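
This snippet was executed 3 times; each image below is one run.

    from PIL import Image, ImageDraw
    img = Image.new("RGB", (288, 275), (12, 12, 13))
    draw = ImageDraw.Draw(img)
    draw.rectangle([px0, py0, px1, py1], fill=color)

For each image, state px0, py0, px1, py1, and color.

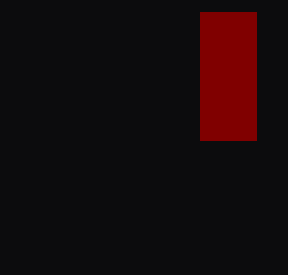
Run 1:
px0 = 200
py0 = 12
px1 = 256
py1 = 140
color = 'maroon'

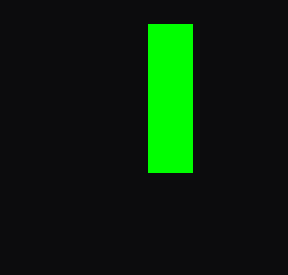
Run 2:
px0 = 148, py0 = 24, px1 = 192, py1 = 172, color = 'lime'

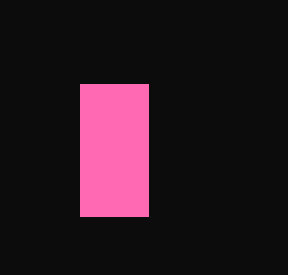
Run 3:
px0 = 80
py0 = 84
px1 = 148
py1 = 216
color = 'hotpink'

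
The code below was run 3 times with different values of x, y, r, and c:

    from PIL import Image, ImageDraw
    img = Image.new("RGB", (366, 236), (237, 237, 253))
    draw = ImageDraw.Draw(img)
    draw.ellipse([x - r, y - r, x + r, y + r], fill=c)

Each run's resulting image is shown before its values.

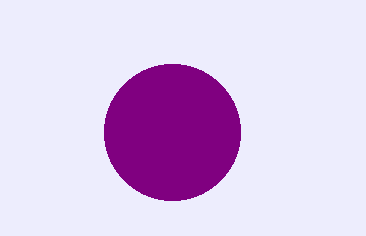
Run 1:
x = 172
y = 132
r = 68
c = 'purple'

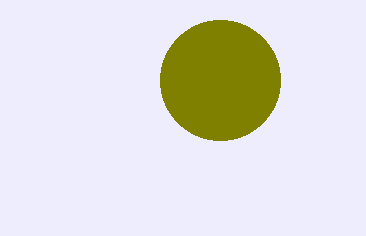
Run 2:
x = 220; y = 80; r = 60; c = 'olive'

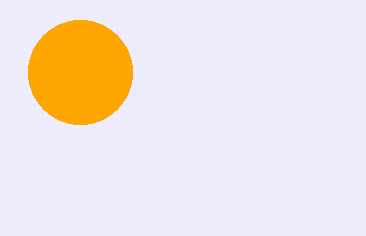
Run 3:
x = 80, y = 72, r = 52, c = 'orange'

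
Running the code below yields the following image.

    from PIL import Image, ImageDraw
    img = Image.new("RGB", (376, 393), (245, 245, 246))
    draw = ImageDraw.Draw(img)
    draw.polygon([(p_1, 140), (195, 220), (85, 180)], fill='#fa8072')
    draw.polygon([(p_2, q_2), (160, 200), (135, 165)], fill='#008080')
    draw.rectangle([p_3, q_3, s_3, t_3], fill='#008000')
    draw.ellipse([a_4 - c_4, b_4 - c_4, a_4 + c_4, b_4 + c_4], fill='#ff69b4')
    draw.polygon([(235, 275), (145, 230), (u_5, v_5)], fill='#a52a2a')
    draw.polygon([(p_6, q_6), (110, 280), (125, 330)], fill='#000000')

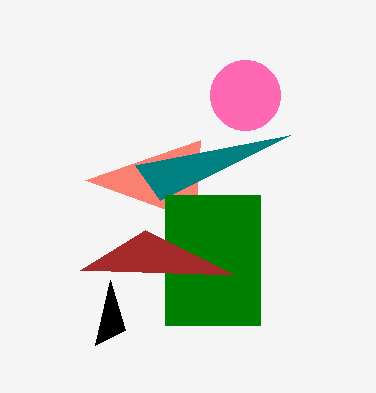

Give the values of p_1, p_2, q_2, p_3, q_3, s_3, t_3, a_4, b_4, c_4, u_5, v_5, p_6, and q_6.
p_1 = 200, p_2 = 290, q_2 = 135, p_3 = 165, q_3 = 195, s_3 = 260, t_3 = 325, a_4 = 245, b_4 = 95, c_4 = 35, u_5 = 80, v_5 = 270, p_6 = 95, q_6 = 345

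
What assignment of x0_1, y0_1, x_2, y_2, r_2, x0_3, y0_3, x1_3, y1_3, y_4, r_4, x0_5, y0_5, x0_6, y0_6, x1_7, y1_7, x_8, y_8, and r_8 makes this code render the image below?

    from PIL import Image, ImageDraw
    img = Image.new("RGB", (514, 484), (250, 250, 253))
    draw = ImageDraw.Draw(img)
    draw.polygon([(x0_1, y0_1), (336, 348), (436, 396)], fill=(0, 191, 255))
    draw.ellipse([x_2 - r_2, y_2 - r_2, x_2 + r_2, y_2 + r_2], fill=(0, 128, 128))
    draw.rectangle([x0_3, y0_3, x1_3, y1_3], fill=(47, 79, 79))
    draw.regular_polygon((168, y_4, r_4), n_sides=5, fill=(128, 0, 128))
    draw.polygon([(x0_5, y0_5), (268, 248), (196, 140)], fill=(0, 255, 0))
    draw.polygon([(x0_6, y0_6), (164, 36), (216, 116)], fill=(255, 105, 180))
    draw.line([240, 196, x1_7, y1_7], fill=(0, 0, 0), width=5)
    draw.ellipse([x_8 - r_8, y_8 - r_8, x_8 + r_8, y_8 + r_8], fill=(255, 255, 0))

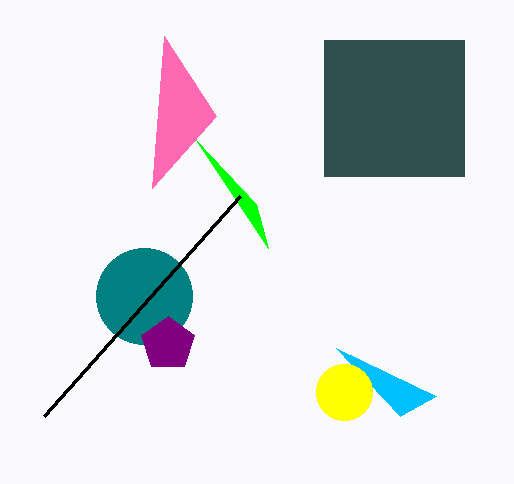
x0_1 = 400, y0_1 = 416, x_2 = 144, y_2 = 296, r_2 = 48, x0_3 = 324, y0_3 = 40, x1_3 = 464, y1_3 = 176, y_4 = 344, r_4 = 28, x0_5 = 256, y0_5 = 204, x0_6 = 152, y0_6 = 188, x1_7 = 44, y1_7 = 416, x_8 = 344, y_8 = 392, r_8 = 28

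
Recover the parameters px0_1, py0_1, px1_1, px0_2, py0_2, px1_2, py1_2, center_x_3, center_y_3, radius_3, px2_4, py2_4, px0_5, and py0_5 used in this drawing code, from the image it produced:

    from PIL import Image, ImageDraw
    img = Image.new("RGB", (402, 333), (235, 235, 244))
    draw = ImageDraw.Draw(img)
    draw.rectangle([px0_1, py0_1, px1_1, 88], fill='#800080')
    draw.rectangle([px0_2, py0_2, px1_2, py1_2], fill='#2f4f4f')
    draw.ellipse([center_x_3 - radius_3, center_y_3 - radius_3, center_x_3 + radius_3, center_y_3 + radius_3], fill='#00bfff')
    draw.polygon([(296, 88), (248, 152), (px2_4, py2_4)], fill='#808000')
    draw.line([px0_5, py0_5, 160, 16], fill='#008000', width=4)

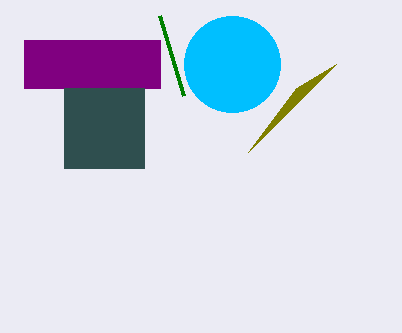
px0_1 = 24
py0_1 = 40
px1_1 = 160
px0_2 = 64
py0_2 = 88
px1_2 = 144
py1_2 = 168
center_x_3 = 232
center_y_3 = 64
radius_3 = 48
px2_4 = 336
py2_4 = 64
px0_5 = 184
py0_5 = 96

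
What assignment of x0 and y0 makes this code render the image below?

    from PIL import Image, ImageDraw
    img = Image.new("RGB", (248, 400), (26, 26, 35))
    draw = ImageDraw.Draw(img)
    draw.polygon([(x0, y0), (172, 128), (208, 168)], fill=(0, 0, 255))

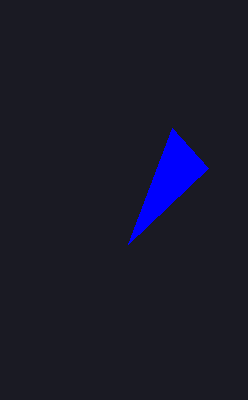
x0 = 128
y0 = 244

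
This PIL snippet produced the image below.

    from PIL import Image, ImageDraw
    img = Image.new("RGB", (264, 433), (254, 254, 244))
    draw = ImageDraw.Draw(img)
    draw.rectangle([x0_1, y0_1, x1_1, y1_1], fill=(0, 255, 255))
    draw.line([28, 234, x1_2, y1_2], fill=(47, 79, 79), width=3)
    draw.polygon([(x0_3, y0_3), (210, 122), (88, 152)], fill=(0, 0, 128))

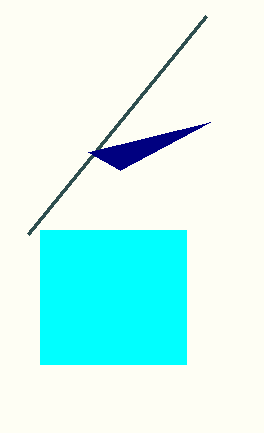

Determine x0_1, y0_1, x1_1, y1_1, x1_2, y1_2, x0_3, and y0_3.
x0_1 = 40, y0_1 = 230, x1_1 = 186, y1_1 = 364, x1_2 = 206, y1_2 = 16, x0_3 = 120, y0_3 = 170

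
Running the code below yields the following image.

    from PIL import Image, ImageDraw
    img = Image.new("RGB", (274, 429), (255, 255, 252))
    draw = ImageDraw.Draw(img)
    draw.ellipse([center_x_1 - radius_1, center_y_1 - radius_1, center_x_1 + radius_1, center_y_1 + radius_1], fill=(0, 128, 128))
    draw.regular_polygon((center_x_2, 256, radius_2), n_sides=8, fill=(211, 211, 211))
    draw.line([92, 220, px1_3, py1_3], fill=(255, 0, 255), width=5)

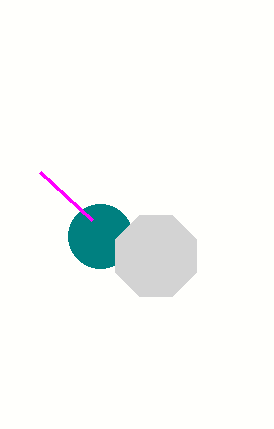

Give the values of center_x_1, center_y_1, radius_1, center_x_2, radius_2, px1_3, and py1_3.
center_x_1 = 100
center_y_1 = 236
radius_1 = 32
center_x_2 = 156
radius_2 = 44
px1_3 = 40
py1_3 = 172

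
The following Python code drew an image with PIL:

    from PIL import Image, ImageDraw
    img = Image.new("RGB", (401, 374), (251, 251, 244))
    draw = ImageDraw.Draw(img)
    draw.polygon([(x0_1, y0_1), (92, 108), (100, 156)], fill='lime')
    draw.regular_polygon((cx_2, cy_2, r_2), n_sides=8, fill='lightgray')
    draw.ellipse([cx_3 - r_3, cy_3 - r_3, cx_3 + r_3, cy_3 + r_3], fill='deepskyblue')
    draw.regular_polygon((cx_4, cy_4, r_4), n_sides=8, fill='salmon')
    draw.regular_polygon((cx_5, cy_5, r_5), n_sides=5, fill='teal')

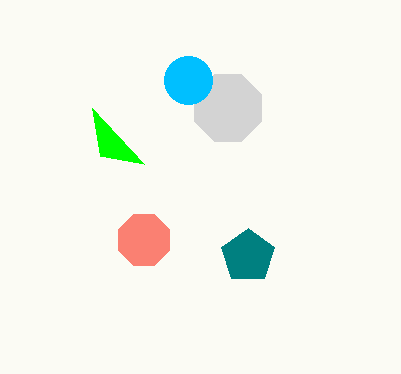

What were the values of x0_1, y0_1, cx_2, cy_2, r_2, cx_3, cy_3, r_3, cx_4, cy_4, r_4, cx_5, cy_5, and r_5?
x0_1 = 144
y0_1 = 164
cx_2 = 228
cy_2 = 108
r_2 = 36
cx_3 = 188
cy_3 = 80
r_3 = 24
cx_4 = 144
cy_4 = 240
r_4 = 28
cx_5 = 248
cy_5 = 256
r_5 = 28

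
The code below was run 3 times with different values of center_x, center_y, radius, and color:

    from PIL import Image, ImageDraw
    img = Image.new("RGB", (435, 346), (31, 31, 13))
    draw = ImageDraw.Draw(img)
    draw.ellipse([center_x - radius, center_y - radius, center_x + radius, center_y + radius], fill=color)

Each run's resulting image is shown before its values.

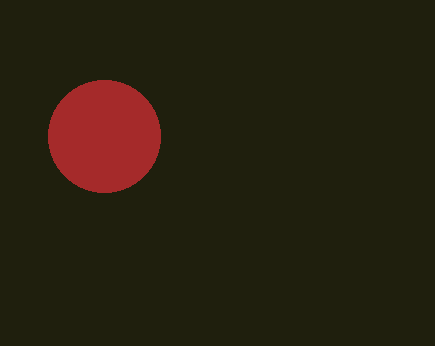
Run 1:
center_x = 104, center_y = 136, radius = 56, color = 'brown'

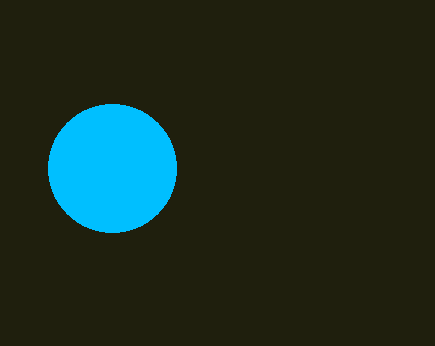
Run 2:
center_x = 112, center_y = 168, radius = 64, color = 'deepskyblue'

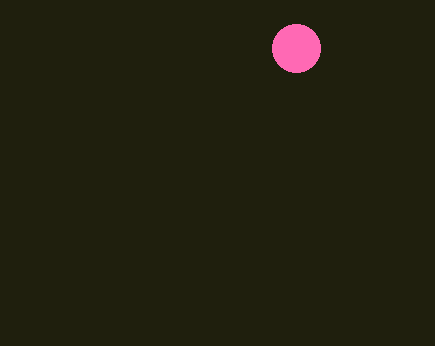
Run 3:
center_x = 296, center_y = 48, radius = 24, color = 'hotpink'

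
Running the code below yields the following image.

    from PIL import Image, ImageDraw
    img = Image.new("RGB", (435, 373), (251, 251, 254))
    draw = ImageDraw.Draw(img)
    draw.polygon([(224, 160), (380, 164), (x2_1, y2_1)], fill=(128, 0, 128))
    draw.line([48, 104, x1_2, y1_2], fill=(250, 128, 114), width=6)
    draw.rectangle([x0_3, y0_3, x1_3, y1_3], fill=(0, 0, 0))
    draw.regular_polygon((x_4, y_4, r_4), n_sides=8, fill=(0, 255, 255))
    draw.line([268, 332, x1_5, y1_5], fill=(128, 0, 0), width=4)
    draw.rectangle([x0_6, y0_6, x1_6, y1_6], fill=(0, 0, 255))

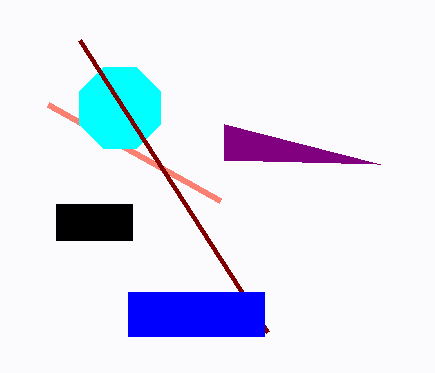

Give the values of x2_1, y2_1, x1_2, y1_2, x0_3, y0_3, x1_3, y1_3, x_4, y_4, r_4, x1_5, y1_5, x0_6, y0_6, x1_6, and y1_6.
x2_1 = 224; y2_1 = 124; x1_2 = 220; y1_2 = 200; x0_3 = 56; y0_3 = 204; x1_3 = 132; y1_3 = 240; x_4 = 120; y_4 = 108; r_4 = 44; x1_5 = 80; y1_5 = 40; x0_6 = 128; y0_6 = 292; x1_6 = 264; y1_6 = 336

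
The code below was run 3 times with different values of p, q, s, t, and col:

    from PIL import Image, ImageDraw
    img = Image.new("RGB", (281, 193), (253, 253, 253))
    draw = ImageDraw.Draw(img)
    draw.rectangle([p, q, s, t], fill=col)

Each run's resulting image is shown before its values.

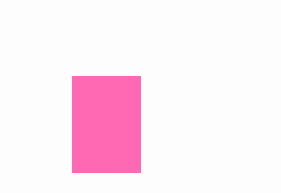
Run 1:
p = 72
q = 76
s = 140
t = 172
col = 'hotpink'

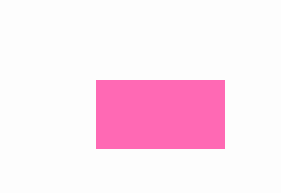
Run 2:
p = 96
q = 80
s = 224
t = 148
col = 'hotpink'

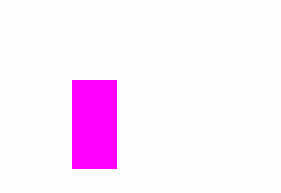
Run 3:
p = 72
q = 80
s = 116
t = 168
col = 'magenta'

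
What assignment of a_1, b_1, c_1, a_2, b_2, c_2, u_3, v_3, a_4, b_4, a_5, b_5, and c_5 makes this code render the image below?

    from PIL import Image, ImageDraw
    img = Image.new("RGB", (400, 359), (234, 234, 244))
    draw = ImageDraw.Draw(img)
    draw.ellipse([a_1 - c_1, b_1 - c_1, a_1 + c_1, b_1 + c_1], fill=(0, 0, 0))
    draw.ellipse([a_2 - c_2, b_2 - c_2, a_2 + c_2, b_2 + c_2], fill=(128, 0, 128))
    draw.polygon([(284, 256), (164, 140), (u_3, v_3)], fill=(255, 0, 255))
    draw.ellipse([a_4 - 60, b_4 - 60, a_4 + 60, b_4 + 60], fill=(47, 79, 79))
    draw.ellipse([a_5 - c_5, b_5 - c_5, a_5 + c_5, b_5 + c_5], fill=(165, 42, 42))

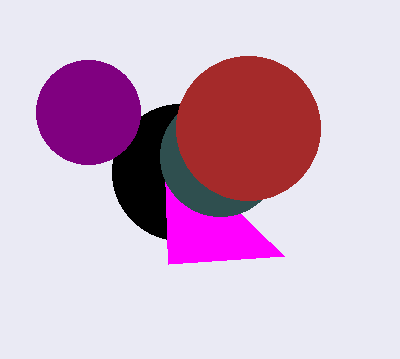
a_1 = 180
b_1 = 172
c_1 = 68
a_2 = 88
b_2 = 112
c_2 = 52
u_3 = 168
v_3 = 264
a_4 = 220
b_4 = 156
a_5 = 248
b_5 = 128
c_5 = 72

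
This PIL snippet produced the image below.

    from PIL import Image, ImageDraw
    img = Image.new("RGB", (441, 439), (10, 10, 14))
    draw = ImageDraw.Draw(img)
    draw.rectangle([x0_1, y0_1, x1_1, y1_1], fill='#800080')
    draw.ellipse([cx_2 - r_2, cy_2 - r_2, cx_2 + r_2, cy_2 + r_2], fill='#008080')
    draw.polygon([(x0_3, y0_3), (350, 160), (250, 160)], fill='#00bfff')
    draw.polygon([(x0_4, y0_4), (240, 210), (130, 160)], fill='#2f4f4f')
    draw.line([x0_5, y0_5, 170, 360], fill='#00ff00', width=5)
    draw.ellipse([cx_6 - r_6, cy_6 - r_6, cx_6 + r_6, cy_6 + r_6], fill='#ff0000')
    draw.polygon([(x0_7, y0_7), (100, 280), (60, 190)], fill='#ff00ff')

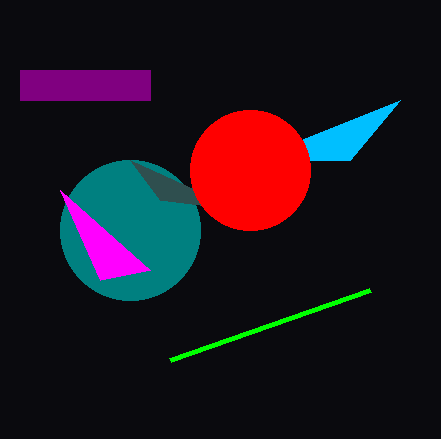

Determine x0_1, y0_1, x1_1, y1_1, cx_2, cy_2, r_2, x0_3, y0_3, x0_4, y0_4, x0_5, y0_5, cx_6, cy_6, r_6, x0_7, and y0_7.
x0_1 = 20; y0_1 = 70; x1_1 = 150; y1_1 = 100; cx_2 = 130; cy_2 = 230; r_2 = 70; x0_3 = 400; y0_3 = 100; x0_4 = 160; y0_4 = 200; x0_5 = 370; y0_5 = 290; cx_6 = 250; cy_6 = 170; r_6 = 60; x0_7 = 150; y0_7 = 270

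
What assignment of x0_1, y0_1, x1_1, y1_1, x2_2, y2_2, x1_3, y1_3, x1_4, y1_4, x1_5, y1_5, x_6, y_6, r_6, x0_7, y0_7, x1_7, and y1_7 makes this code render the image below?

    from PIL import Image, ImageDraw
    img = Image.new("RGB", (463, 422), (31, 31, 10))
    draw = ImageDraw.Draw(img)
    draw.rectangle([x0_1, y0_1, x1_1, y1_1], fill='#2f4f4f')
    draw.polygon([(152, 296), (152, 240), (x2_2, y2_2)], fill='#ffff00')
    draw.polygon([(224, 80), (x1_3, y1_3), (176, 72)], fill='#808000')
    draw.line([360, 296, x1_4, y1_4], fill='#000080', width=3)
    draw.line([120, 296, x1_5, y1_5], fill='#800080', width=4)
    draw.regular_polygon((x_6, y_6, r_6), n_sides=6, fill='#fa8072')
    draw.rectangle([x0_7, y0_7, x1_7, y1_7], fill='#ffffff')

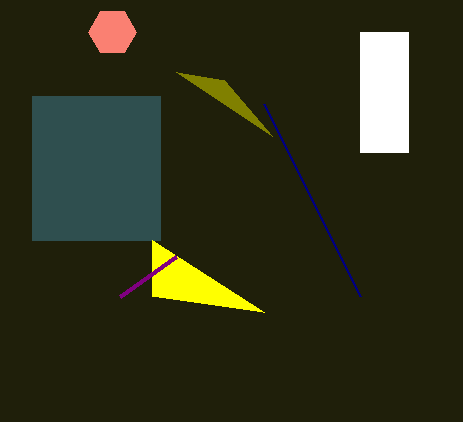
x0_1 = 32, y0_1 = 96, x1_1 = 160, y1_1 = 240, x2_2 = 264, y2_2 = 312, x1_3 = 272, y1_3 = 136, x1_4 = 264, y1_4 = 104, x1_5 = 176, y1_5 = 256, x_6 = 112, y_6 = 32, r_6 = 24, x0_7 = 360, y0_7 = 32, x1_7 = 408, y1_7 = 152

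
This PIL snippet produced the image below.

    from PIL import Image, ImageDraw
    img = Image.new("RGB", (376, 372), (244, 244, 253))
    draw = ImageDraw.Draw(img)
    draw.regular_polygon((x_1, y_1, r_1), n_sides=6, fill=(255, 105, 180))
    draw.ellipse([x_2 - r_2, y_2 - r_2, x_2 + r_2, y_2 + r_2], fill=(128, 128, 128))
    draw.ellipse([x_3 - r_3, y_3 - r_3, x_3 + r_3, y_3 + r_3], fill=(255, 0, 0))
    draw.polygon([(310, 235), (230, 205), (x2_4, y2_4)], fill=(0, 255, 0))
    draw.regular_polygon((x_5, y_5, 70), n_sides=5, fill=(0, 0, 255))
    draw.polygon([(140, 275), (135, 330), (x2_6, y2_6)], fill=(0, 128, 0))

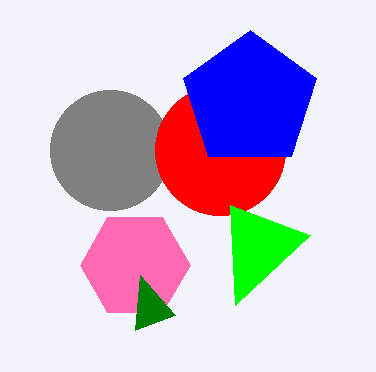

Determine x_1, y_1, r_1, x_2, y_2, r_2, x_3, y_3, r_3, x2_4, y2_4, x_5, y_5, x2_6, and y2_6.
x_1 = 135, y_1 = 265, r_1 = 55, x_2 = 110, y_2 = 150, r_2 = 60, x_3 = 220, y_3 = 150, r_3 = 65, x2_4 = 235, y2_4 = 305, x_5 = 250, y_5 = 100, x2_6 = 175, y2_6 = 315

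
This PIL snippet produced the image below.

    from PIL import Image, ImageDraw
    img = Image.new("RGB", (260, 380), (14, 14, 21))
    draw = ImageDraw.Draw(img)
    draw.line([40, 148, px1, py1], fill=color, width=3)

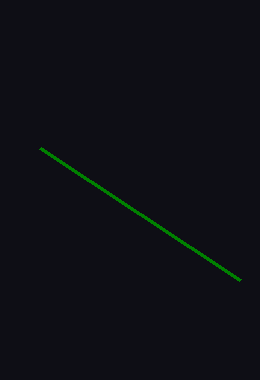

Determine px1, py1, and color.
px1 = 240
py1 = 280
color = 'green'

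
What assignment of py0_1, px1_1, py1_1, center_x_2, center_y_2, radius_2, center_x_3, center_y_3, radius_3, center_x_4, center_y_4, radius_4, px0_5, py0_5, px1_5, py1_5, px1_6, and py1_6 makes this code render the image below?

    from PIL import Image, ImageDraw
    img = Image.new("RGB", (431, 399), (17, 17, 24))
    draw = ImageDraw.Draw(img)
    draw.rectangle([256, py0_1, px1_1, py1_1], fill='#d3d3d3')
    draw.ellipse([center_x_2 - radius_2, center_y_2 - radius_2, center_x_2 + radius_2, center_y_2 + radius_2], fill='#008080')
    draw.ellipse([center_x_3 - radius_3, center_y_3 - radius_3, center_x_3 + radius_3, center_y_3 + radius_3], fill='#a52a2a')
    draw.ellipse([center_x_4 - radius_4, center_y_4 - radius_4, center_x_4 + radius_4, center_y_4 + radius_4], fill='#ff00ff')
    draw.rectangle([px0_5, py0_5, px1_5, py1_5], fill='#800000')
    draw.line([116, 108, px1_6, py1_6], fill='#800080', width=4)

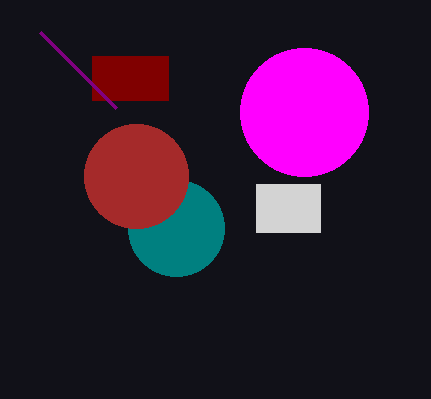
py0_1 = 184; px1_1 = 320; py1_1 = 232; center_x_2 = 176; center_y_2 = 228; radius_2 = 48; center_x_3 = 136; center_y_3 = 176; radius_3 = 52; center_x_4 = 304; center_y_4 = 112; radius_4 = 64; px0_5 = 92; py0_5 = 56; px1_5 = 168; py1_5 = 100; px1_6 = 40; py1_6 = 32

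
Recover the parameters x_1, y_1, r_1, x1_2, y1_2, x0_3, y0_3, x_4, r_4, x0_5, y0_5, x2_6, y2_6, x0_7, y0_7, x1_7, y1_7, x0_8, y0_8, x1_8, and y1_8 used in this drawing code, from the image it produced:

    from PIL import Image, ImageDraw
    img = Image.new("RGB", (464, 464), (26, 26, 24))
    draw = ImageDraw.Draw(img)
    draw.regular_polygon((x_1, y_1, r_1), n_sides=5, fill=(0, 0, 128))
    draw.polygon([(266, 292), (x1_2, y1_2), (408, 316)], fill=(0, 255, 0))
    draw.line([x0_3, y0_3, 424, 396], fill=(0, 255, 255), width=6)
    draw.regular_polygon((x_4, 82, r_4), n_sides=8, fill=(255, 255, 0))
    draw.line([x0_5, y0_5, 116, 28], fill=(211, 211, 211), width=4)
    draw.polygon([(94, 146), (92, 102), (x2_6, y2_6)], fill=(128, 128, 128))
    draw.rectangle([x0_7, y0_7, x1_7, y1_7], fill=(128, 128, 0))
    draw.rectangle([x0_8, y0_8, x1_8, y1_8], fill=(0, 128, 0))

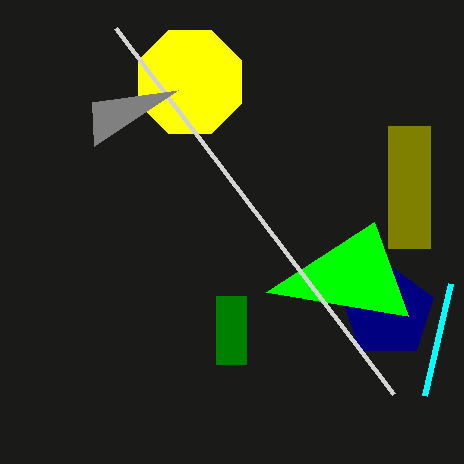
x_1 = 388
y_1 = 312
r_1 = 48
x1_2 = 374
y1_2 = 222
x0_3 = 450
y0_3 = 284
x_4 = 190
r_4 = 56
x0_5 = 394
y0_5 = 394
x2_6 = 178
y2_6 = 90
x0_7 = 388
y0_7 = 126
x1_7 = 430
y1_7 = 248
x0_8 = 216
y0_8 = 296
x1_8 = 246
y1_8 = 364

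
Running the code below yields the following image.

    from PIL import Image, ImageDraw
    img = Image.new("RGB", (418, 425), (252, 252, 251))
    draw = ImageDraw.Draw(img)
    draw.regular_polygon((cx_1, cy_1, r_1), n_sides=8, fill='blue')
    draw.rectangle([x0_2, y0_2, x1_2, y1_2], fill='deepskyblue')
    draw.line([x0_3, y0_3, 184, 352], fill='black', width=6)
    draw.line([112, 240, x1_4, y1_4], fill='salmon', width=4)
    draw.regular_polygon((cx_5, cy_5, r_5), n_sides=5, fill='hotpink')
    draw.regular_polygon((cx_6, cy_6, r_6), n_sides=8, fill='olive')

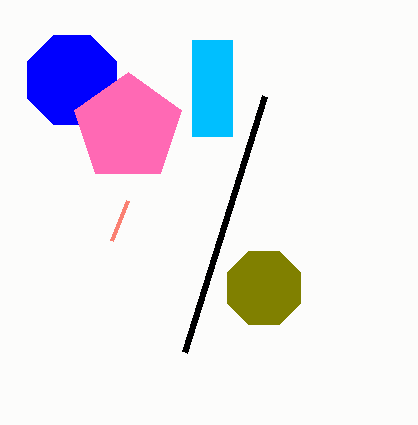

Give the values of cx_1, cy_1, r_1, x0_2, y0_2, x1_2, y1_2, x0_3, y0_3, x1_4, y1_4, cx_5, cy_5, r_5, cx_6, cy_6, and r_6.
cx_1 = 72
cy_1 = 80
r_1 = 48
x0_2 = 192
y0_2 = 40
x1_2 = 232
y1_2 = 136
x0_3 = 264
y0_3 = 96
x1_4 = 128
y1_4 = 200
cx_5 = 128
cy_5 = 128
r_5 = 56
cx_6 = 264
cy_6 = 288
r_6 = 40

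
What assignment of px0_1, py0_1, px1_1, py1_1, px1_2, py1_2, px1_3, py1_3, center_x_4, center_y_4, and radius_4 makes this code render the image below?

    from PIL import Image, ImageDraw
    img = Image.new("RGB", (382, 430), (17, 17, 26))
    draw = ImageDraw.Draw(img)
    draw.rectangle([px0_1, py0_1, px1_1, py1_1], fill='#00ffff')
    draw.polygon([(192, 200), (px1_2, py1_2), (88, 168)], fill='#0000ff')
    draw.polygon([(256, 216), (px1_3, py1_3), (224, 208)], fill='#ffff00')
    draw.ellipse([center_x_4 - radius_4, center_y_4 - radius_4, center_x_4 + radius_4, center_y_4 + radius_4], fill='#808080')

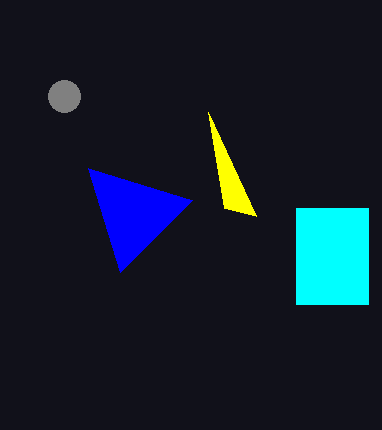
px0_1 = 296; py0_1 = 208; px1_1 = 368; py1_1 = 304; px1_2 = 120; py1_2 = 272; px1_3 = 208; py1_3 = 112; center_x_4 = 64; center_y_4 = 96; radius_4 = 16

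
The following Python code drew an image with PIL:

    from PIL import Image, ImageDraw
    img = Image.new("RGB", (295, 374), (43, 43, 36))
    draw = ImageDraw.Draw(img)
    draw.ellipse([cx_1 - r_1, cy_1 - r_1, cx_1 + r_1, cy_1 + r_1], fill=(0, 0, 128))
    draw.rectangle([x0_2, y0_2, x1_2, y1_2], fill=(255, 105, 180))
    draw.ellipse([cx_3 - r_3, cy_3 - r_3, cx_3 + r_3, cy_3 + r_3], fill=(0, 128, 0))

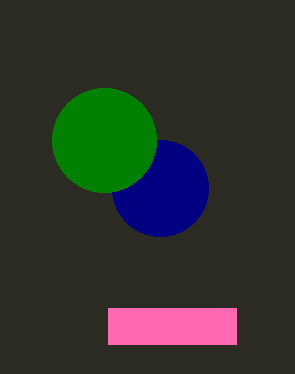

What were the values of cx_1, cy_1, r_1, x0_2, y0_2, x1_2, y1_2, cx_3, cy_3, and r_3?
cx_1 = 160, cy_1 = 188, r_1 = 48, x0_2 = 108, y0_2 = 308, x1_2 = 236, y1_2 = 344, cx_3 = 104, cy_3 = 140, r_3 = 52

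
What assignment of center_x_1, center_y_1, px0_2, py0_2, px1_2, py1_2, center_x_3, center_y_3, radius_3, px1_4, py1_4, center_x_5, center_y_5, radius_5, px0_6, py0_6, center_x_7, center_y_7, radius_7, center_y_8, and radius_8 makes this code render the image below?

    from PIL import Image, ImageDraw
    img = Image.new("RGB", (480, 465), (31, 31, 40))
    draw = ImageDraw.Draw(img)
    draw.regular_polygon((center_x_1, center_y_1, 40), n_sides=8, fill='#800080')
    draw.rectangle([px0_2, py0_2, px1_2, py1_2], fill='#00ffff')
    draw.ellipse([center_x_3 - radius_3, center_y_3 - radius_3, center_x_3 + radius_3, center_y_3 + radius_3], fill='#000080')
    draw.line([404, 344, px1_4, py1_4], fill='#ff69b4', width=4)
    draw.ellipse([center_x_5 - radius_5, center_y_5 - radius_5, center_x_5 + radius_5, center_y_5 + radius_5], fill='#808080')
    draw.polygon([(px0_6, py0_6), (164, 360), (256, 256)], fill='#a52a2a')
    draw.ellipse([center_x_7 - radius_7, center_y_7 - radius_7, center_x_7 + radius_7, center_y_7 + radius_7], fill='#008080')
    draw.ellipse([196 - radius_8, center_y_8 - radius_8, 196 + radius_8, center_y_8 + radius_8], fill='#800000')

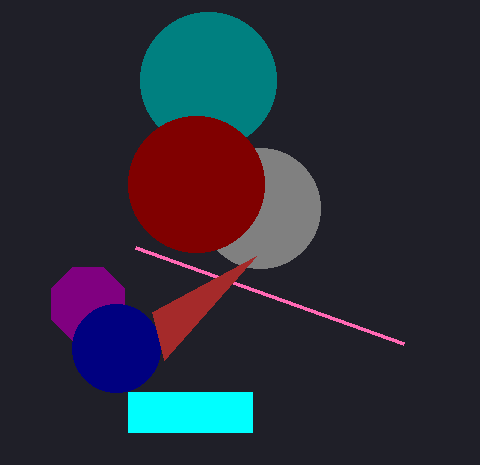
center_x_1 = 88, center_y_1 = 304, px0_2 = 128, py0_2 = 392, px1_2 = 252, py1_2 = 432, center_x_3 = 116, center_y_3 = 348, radius_3 = 44, px1_4 = 136, py1_4 = 248, center_x_5 = 260, center_y_5 = 208, radius_5 = 60, px0_6 = 152, py0_6 = 312, center_x_7 = 208, center_y_7 = 80, radius_7 = 68, center_y_8 = 184, radius_8 = 68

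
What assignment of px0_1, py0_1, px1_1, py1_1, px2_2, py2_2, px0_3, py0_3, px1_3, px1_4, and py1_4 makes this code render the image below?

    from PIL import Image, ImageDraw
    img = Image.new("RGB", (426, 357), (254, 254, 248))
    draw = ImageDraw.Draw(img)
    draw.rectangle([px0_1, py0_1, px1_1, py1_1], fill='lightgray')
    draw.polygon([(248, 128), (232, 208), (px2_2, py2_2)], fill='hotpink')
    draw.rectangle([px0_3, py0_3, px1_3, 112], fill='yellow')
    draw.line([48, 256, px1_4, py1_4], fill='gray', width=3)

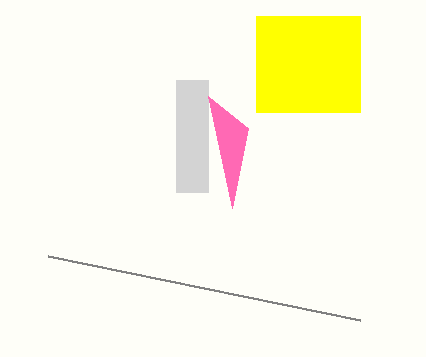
px0_1 = 176, py0_1 = 80, px1_1 = 208, py1_1 = 192, px2_2 = 208, py2_2 = 96, px0_3 = 256, py0_3 = 16, px1_3 = 360, px1_4 = 360, py1_4 = 320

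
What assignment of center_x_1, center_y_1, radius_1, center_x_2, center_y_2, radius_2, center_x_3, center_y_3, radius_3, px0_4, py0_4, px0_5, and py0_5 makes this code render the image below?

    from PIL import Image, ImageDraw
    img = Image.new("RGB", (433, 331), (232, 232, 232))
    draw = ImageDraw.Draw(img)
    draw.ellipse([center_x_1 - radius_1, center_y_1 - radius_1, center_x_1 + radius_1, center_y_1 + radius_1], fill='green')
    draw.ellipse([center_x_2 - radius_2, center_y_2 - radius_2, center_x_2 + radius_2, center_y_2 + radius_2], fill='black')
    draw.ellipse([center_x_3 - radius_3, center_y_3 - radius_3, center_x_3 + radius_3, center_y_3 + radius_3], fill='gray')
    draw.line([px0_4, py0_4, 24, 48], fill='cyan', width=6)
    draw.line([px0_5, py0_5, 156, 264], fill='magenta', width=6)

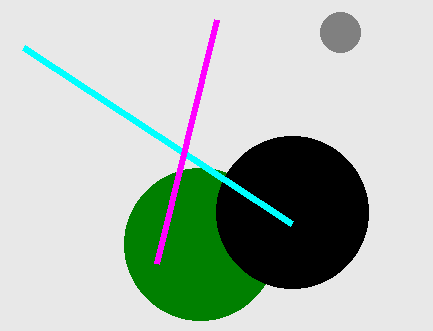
center_x_1 = 200
center_y_1 = 244
radius_1 = 76
center_x_2 = 292
center_y_2 = 212
radius_2 = 76
center_x_3 = 340
center_y_3 = 32
radius_3 = 20
px0_4 = 292
py0_4 = 224
px0_5 = 216
py0_5 = 20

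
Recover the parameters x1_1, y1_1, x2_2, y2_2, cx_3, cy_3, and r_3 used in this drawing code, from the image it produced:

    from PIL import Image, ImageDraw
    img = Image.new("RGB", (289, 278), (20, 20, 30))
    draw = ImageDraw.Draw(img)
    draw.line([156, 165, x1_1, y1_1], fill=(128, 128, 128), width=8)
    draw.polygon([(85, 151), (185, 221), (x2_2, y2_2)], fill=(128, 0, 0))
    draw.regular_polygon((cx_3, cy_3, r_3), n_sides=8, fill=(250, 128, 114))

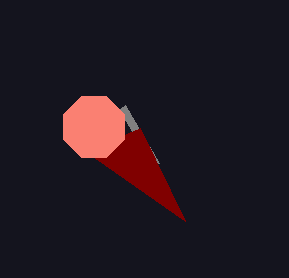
x1_1 = 122; y1_1 = 107; x2_2 = 140; y2_2 = 128; cx_3 = 94; cy_3 = 127; r_3 = 33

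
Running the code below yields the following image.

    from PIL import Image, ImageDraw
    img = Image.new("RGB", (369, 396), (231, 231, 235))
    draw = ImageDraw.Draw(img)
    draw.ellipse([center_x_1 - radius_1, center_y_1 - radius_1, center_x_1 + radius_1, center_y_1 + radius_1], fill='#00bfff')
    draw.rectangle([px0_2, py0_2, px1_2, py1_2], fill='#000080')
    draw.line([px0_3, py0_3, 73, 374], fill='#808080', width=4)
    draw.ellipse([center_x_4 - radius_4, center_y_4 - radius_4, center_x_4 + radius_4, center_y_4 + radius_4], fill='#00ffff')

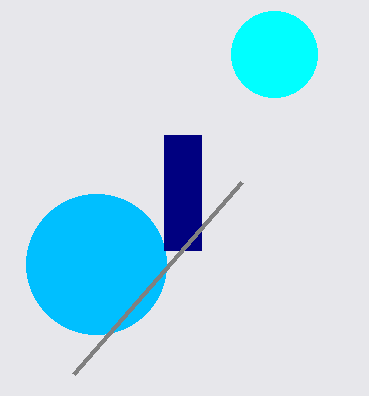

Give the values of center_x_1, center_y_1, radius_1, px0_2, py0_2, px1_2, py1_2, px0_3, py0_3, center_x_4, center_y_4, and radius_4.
center_x_1 = 96
center_y_1 = 264
radius_1 = 70
px0_2 = 164
py0_2 = 135
px1_2 = 201
py1_2 = 250
px0_3 = 241
py0_3 = 182
center_x_4 = 274
center_y_4 = 54
radius_4 = 43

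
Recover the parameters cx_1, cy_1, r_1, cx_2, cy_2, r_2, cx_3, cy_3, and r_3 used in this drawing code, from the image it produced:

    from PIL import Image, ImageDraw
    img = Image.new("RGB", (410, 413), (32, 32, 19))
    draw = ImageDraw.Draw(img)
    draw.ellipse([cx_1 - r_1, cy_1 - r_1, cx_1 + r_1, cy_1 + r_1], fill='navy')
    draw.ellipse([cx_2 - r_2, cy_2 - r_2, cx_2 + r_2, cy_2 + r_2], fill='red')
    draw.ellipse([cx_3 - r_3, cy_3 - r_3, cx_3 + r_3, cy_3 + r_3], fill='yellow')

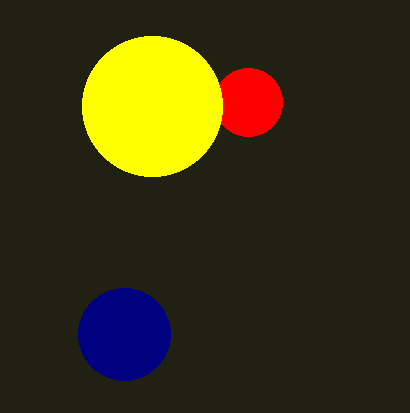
cx_1 = 124; cy_1 = 334; r_1 = 46; cx_2 = 248; cy_2 = 102; r_2 = 34; cx_3 = 152; cy_3 = 106; r_3 = 70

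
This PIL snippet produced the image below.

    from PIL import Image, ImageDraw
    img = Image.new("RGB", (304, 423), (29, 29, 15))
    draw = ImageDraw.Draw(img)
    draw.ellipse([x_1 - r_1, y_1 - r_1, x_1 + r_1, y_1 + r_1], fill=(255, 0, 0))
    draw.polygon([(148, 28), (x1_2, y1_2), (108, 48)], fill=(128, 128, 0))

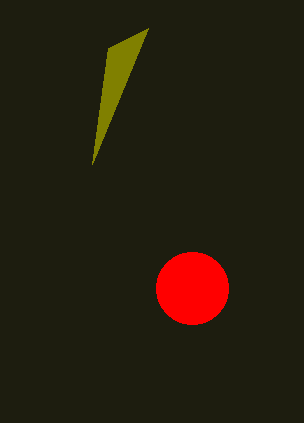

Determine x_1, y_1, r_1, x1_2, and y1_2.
x_1 = 192, y_1 = 288, r_1 = 36, x1_2 = 92, y1_2 = 164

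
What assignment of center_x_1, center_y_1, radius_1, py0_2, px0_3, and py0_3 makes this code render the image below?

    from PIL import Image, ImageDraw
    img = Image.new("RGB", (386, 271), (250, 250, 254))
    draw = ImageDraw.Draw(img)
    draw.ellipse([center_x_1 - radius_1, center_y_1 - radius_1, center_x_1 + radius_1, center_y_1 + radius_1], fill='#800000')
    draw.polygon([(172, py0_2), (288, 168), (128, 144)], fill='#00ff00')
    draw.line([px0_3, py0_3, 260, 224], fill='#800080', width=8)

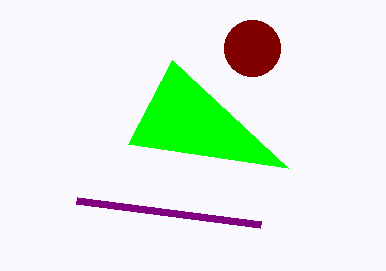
center_x_1 = 252, center_y_1 = 48, radius_1 = 28, py0_2 = 60, px0_3 = 76, py0_3 = 200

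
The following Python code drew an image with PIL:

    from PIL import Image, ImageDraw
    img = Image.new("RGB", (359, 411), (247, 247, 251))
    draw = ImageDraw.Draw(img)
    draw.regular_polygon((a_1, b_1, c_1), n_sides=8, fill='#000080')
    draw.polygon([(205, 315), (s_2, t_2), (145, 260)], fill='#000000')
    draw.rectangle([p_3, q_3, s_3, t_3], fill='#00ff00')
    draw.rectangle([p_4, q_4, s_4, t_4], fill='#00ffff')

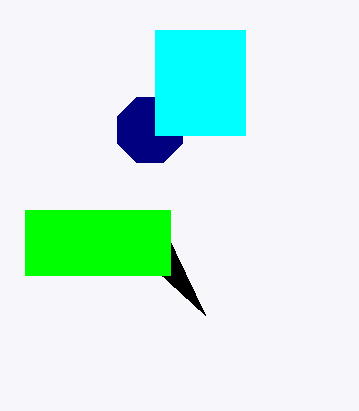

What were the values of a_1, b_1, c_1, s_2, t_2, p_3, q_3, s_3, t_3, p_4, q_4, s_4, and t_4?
a_1 = 150
b_1 = 130
c_1 = 35
s_2 = 155
t_2 = 210
p_3 = 25
q_3 = 210
s_3 = 170
t_3 = 275
p_4 = 155
q_4 = 30
s_4 = 245
t_4 = 135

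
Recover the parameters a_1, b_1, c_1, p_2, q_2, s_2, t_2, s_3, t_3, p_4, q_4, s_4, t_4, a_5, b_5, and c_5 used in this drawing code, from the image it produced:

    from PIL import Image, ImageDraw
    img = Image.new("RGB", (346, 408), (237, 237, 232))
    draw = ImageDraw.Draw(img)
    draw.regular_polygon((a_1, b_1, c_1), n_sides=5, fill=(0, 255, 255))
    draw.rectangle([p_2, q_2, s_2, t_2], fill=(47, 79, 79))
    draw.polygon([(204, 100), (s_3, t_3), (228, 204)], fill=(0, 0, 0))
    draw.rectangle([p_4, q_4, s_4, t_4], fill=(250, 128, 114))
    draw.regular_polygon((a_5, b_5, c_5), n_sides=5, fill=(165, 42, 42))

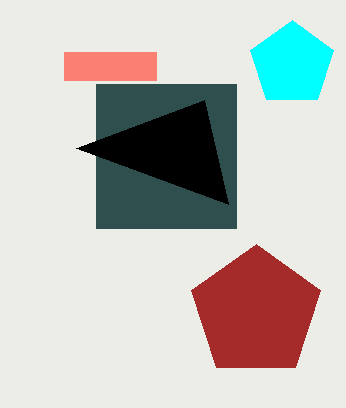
a_1 = 292
b_1 = 64
c_1 = 44
p_2 = 96
q_2 = 84
s_2 = 236
t_2 = 228
s_3 = 76
t_3 = 148
p_4 = 64
q_4 = 52
s_4 = 156
t_4 = 80
a_5 = 256
b_5 = 312
c_5 = 68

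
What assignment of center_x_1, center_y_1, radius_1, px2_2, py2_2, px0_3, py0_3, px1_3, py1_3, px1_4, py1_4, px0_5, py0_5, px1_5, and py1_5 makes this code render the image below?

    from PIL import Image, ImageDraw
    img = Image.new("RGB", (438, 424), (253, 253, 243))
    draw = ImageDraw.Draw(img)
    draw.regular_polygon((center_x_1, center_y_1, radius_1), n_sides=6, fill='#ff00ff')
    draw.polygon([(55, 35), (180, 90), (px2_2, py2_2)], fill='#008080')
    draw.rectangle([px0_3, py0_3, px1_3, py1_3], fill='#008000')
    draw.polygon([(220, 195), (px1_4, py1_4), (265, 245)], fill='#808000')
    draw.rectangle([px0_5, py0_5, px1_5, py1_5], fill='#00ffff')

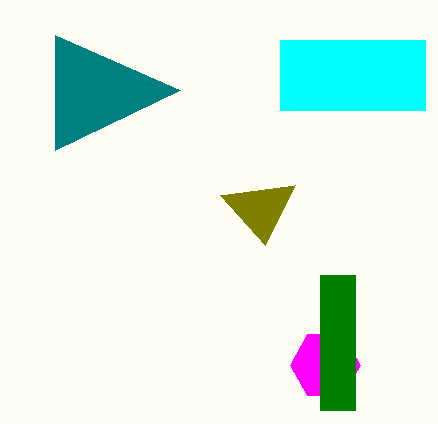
center_x_1 = 325; center_y_1 = 365; radius_1 = 35; px2_2 = 55; py2_2 = 150; px0_3 = 320; py0_3 = 275; px1_3 = 355; py1_3 = 410; px1_4 = 295; py1_4 = 185; px0_5 = 280; py0_5 = 40; px1_5 = 425; py1_5 = 110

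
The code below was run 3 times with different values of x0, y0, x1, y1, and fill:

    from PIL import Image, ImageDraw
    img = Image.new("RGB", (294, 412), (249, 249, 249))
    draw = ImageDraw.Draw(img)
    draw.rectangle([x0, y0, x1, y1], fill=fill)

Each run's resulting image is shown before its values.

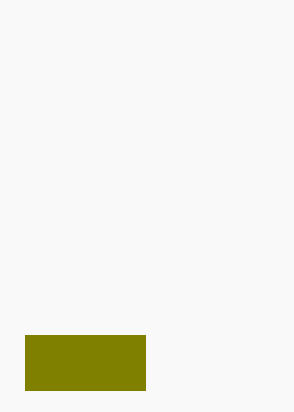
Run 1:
x0 = 25
y0 = 335
x1 = 145
y1 = 390
fill = 'olive'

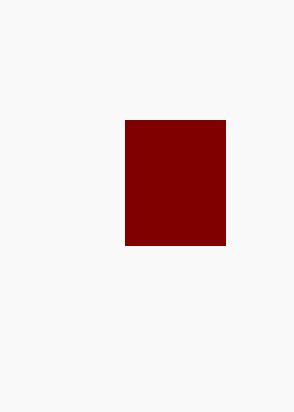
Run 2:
x0 = 125; y0 = 120; x1 = 225; y1 = 245; fill = 'maroon'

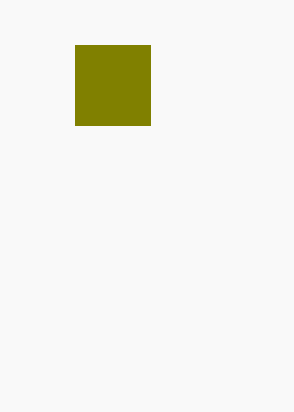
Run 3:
x0 = 75; y0 = 45; x1 = 150; y1 = 125; fill = 'olive'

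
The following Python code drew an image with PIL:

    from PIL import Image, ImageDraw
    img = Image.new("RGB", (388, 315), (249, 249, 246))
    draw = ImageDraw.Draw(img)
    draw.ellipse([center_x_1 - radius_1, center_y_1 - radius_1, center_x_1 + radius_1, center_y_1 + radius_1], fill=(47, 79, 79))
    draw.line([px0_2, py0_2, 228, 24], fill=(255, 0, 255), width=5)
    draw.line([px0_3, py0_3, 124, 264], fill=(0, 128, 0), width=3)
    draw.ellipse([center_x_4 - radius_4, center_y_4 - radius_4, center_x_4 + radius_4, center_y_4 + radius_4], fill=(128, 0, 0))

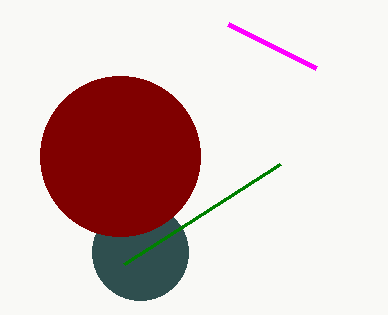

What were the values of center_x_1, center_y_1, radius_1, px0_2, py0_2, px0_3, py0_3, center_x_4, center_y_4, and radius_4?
center_x_1 = 140; center_y_1 = 252; radius_1 = 48; px0_2 = 316; py0_2 = 68; px0_3 = 280; py0_3 = 164; center_x_4 = 120; center_y_4 = 156; radius_4 = 80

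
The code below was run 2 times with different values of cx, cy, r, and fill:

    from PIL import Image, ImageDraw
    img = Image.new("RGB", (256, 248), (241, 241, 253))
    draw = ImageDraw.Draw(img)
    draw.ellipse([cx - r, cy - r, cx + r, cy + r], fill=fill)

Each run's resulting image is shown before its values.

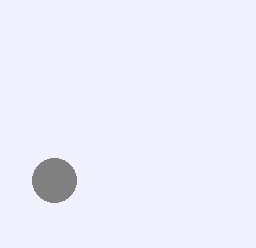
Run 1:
cx = 54
cy = 180
r = 22
fill = 'gray'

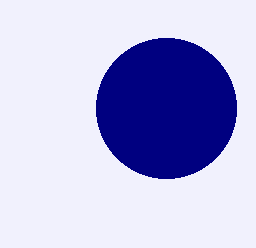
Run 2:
cx = 166; cy = 108; r = 70; fill = 'navy'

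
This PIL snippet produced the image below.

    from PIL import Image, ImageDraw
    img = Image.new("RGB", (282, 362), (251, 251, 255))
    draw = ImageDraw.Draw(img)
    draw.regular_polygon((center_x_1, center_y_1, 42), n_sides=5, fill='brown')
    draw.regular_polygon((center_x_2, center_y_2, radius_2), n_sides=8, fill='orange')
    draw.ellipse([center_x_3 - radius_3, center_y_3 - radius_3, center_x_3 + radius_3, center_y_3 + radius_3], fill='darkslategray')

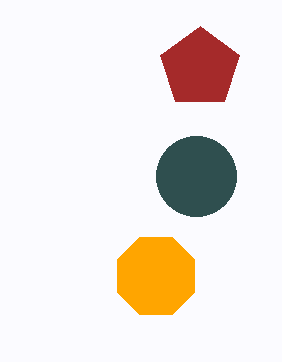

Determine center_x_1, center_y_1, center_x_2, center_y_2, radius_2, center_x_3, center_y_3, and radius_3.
center_x_1 = 200; center_y_1 = 68; center_x_2 = 156; center_y_2 = 276; radius_2 = 42; center_x_3 = 196; center_y_3 = 176; radius_3 = 40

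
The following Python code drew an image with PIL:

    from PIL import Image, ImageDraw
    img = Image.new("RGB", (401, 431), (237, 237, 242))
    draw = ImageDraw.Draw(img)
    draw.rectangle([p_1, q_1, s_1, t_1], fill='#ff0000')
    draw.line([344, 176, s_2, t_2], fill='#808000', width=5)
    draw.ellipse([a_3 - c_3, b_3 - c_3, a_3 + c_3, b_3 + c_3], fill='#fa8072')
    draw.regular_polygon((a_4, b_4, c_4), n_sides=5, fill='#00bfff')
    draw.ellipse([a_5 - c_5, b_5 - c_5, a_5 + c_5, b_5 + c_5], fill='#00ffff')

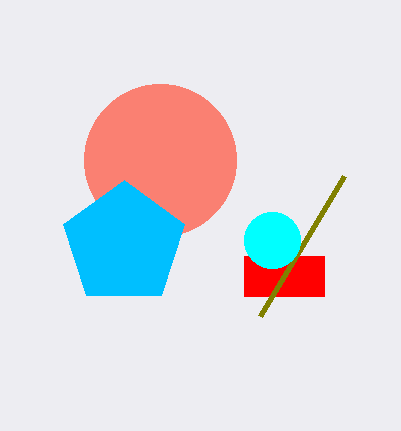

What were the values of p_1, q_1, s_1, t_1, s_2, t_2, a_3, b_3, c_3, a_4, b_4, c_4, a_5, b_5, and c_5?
p_1 = 244
q_1 = 256
s_1 = 324
t_1 = 296
s_2 = 260
t_2 = 316
a_3 = 160
b_3 = 160
c_3 = 76
a_4 = 124
b_4 = 244
c_4 = 64
a_5 = 272
b_5 = 240
c_5 = 28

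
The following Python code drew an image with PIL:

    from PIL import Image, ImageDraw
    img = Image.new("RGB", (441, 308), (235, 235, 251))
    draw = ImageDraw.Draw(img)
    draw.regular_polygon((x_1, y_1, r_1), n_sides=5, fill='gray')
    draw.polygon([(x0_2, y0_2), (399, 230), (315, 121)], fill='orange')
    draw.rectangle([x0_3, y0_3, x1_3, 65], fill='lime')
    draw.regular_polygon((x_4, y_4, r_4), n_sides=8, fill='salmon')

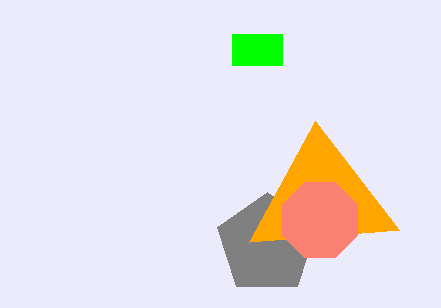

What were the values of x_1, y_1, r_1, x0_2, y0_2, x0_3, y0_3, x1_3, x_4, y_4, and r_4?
x_1 = 267, y_1 = 244, r_1 = 52, x0_2 = 249, y0_2 = 242, x0_3 = 232, y0_3 = 34, x1_3 = 282, x_4 = 320, y_4 = 220, r_4 = 41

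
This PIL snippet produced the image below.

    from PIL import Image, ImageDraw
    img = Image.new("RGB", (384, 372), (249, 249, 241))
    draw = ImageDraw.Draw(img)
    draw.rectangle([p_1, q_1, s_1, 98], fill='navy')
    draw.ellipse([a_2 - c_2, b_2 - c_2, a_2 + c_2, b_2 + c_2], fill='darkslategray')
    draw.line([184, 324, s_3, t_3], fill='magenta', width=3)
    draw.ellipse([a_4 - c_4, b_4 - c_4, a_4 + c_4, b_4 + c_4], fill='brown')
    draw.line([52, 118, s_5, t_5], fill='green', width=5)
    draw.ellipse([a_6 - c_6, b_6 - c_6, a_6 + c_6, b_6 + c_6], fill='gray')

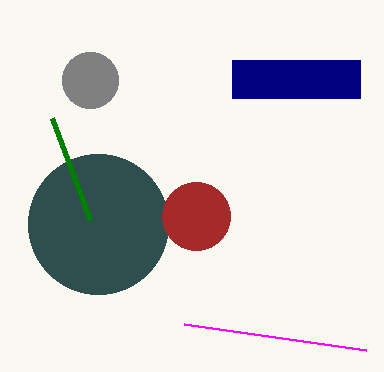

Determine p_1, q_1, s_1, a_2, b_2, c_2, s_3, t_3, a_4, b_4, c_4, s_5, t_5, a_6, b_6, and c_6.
p_1 = 232
q_1 = 60
s_1 = 360
a_2 = 98
b_2 = 224
c_2 = 70
s_3 = 366
t_3 = 350
a_4 = 196
b_4 = 216
c_4 = 34
s_5 = 90
t_5 = 220
a_6 = 90
b_6 = 80
c_6 = 28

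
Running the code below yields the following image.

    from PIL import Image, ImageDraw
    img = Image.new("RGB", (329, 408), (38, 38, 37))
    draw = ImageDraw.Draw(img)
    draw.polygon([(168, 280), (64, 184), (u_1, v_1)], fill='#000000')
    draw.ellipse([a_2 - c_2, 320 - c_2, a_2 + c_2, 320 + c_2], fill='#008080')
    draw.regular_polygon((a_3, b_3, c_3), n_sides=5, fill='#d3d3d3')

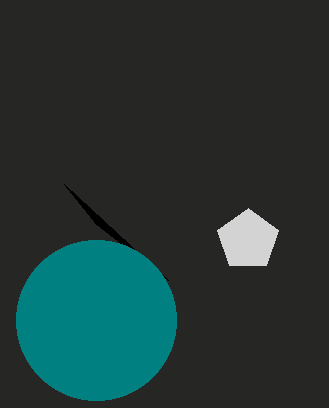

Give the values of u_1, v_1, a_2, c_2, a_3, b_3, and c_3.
u_1 = 96
v_1 = 224
a_2 = 96
c_2 = 80
a_3 = 248
b_3 = 240
c_3 = 32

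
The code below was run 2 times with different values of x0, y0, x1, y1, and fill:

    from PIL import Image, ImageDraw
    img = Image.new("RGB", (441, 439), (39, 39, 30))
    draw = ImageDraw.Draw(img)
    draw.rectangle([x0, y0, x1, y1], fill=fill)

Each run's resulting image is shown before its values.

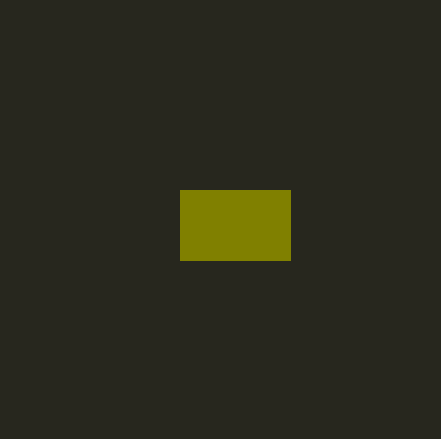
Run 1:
x0 = 180
y0 = 190
x1 = 290
y1 = 260
fill = 'olive'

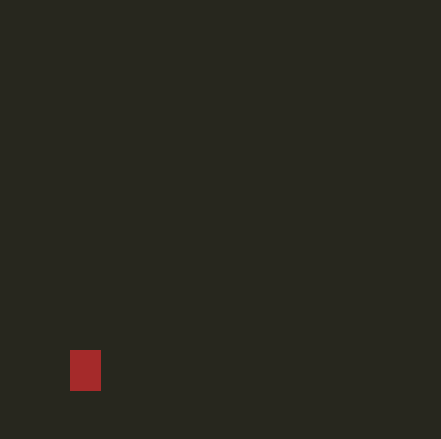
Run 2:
x0 = 70
y0 = 350
x1 = 100
y1 = 390
fill = 'brown'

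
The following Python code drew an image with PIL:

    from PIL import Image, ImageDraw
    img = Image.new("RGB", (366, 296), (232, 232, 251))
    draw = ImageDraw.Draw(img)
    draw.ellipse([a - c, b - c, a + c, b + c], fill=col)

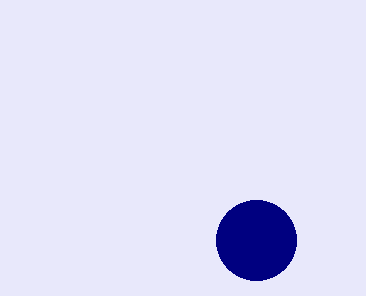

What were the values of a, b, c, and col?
a = 256; b = 240; c = 40; col = 'navy'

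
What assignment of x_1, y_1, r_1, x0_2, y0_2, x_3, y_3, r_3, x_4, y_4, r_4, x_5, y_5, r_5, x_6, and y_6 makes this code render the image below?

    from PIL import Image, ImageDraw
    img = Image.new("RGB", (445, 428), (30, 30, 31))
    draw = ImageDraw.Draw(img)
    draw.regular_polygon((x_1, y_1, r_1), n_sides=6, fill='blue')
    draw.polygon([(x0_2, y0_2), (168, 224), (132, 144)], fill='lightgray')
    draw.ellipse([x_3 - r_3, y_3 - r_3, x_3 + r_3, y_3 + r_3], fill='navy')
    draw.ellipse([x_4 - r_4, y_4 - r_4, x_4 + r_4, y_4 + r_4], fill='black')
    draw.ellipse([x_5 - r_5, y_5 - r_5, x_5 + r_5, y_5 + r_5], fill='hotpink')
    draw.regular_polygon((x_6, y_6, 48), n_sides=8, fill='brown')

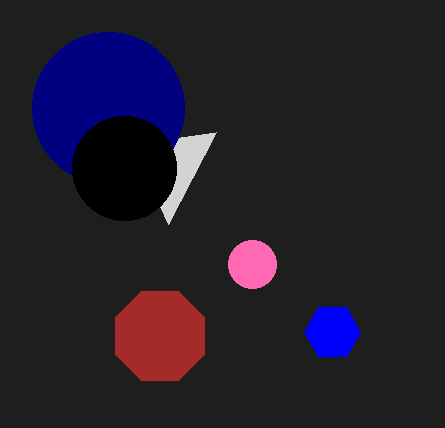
x_1 = 332; y_1 = 332; r_1 = 28; x0_2 = 216; y0_2 = 132; x_3 = 108; y_3 = 108; r_3 = 76; x_4 = 124; y_4 = 168; r_4 = 52; x_5 = 252; y_5 = 264; r_5 = 24; x_6 = 160; y_6 = 336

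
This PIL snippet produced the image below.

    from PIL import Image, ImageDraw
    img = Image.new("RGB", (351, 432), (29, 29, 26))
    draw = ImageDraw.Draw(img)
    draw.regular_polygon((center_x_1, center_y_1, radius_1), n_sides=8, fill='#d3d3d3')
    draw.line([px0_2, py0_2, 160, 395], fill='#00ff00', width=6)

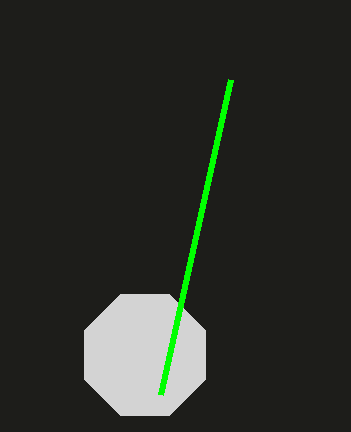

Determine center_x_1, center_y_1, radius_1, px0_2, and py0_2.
center_x_1 = 145; center_y_1 = 355; radius_1 = 65; px0_2 = 230; py0_2 = 80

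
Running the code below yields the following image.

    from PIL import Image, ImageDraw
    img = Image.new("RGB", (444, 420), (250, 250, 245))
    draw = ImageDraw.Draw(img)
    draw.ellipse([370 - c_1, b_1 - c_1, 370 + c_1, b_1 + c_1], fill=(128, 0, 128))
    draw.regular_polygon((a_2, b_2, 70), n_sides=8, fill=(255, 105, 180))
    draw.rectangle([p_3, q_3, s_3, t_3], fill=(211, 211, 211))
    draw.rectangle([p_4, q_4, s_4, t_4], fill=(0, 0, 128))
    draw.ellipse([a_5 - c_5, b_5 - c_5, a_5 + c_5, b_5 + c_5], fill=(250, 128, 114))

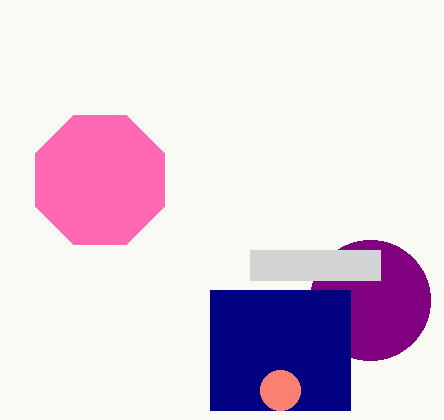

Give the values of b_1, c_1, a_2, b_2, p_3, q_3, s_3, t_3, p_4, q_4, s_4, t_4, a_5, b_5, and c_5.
b_1 = 300; c_1 = 60; a_2 = 100; b_2 = 180; p_3 = 250; q_3 = 250; s_3 = 380; t_3 = 280; p_4 = 210; q_4 = 290; s_4 = 350; t_4 = 410; a_5 = 280; b_5 = 390; c_5 = 20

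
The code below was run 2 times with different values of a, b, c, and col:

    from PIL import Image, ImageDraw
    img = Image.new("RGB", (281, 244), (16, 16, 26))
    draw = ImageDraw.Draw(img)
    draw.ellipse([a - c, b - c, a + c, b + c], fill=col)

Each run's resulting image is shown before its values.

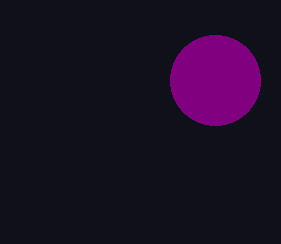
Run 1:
a = 215, b = 80, c = 45, col = 'purple'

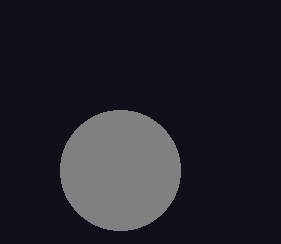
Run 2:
a = 120; b = 170; c = 60; col = 'gray'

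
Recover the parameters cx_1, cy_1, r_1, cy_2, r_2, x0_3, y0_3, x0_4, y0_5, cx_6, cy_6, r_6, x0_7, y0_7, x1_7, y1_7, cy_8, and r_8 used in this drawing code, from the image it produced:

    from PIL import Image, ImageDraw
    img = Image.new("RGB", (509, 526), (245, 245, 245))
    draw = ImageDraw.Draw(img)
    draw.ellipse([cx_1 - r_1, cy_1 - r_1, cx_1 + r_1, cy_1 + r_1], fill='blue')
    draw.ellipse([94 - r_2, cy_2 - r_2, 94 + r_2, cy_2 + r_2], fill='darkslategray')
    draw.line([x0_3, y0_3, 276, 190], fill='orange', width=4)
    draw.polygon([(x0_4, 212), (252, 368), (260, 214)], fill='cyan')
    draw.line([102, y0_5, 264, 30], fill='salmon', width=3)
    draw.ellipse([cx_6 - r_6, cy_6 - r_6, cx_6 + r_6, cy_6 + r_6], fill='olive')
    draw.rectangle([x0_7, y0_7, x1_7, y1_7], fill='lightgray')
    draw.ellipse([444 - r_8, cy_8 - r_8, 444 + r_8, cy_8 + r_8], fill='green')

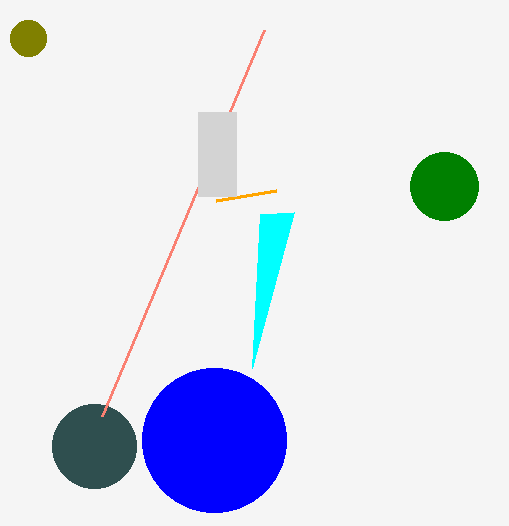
cx_1 = 214
cy_1 = 440
r_1 = 72
cy_2 = 446
r_2 = 42
x0_3 = 216
y0_3 = 200
x0_4 = 294
y0_5 = 416
cx_6 = 28
cy_6 = 38
r_6 = 18
x0_7 = 198
y0_7 = 112
x1_7 = 236
y1_7 = 196
cy_8 = 186
r_8 = 34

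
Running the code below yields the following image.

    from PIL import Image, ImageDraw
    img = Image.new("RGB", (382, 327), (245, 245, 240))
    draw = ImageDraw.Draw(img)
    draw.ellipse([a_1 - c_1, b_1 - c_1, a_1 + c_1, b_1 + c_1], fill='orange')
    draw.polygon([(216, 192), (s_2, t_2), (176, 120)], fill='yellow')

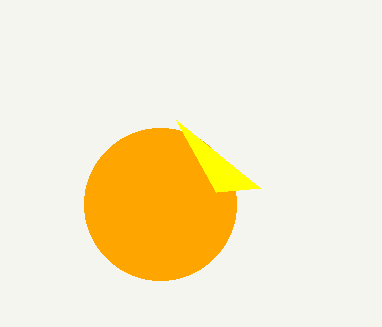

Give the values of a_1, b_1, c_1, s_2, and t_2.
a_1 = 160, b_1 = 204, c_1 = 76, s_2 = 260, t_2 = 188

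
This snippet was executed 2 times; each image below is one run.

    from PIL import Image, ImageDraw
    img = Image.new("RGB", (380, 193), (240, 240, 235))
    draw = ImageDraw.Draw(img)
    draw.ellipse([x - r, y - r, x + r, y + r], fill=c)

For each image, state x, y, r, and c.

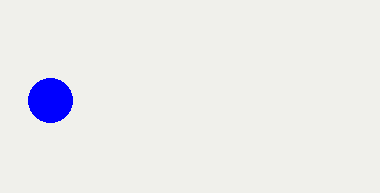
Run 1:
x = 50; y = 100; r = 22; c = 'blue'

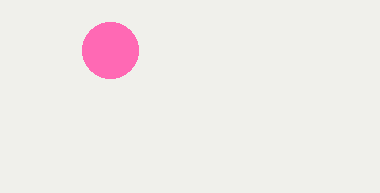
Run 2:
x = 110, y = 50, r = 28, c = 'hotpink'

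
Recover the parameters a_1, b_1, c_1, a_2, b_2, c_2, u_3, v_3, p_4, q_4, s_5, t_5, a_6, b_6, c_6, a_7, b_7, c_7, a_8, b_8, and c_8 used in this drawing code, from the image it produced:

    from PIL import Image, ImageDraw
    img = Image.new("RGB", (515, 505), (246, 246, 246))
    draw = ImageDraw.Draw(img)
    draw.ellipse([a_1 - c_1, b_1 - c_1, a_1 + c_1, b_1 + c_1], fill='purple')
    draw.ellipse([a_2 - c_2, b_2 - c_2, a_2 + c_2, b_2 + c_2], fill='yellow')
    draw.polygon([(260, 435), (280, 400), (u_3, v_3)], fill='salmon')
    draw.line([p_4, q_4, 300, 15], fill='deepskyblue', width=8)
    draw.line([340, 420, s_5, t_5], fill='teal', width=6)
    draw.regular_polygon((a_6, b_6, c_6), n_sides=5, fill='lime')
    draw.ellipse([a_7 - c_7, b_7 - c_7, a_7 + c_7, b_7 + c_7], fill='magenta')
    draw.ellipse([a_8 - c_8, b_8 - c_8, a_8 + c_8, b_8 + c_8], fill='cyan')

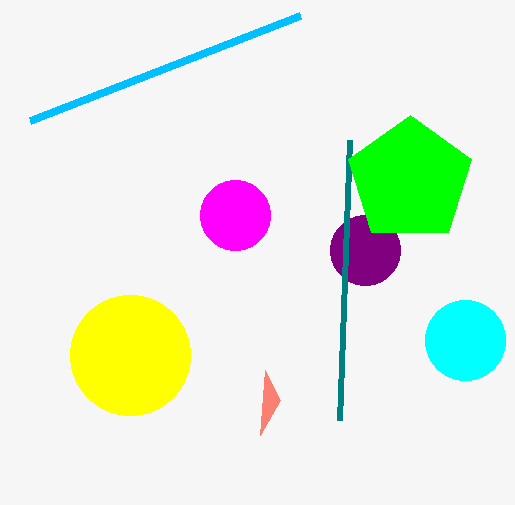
a_1 = 365, b_1 = 250, c_1 = 35, a_2 = 130, b_2 = 355, c_2 = 60, u_3 = 265, v_3 = 370, p_4 = 30, q_4 = 120, s_5 = 350, t_5 = 140, a_6 = 410, b_6 = 180, c_6 = 65, a_7 = 235, b_7 = 215, c_7 = 35, a_8 = 465, b_8 = 340, c_8 = 40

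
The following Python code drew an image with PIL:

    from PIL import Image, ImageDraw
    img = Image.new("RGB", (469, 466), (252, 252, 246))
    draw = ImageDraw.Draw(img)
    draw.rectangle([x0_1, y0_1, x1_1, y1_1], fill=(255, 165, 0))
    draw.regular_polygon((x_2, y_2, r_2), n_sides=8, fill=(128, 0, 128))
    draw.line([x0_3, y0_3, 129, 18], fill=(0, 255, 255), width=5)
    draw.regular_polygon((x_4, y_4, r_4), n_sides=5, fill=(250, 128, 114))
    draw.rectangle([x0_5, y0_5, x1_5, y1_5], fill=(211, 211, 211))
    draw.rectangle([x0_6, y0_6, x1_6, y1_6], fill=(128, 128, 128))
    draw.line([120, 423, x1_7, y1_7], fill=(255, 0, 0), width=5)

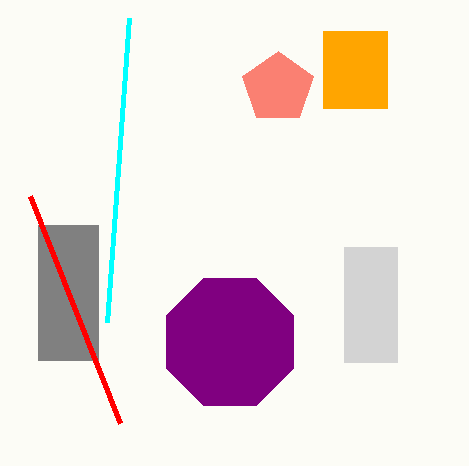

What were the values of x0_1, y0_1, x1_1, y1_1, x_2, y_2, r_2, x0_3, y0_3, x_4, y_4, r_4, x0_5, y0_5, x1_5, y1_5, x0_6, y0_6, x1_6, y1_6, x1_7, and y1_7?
x0_1 = 323, y0_1 = 31, x1_1 = 387, y1_1 = 108, x_2 = 230, y_2 = 342, r_2 = 69, x0_3 = 107, y0_3 = 322, x_4 = 278, y_4 = 88, r_4 = 37, x0_5 = 344, y0_5 = 247, x1_5 = 397, y1_5 = 362, x0_6 = 38, y0_6 = 225, x1_6 = 98, y1_6 = 360, x1_7 = 30, y1_7 = 196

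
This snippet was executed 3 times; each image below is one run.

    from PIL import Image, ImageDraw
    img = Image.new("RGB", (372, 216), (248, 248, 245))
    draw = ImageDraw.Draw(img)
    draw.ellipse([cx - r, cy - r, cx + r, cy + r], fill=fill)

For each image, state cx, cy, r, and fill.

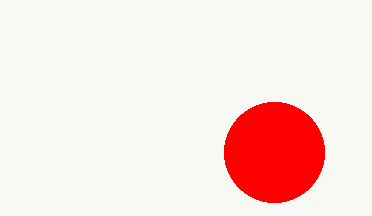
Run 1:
cx = 274, cy = 152, r = 50, fill = 'red'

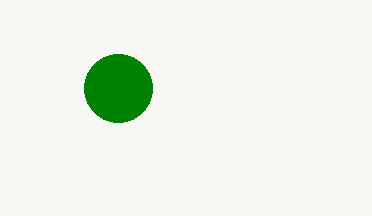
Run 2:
cx = 118
cy = 88
r = 34
fill = 'green'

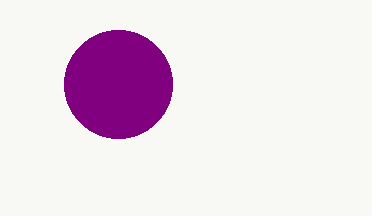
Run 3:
cx = 118, cy = 84, r = 54, fill = 'purple'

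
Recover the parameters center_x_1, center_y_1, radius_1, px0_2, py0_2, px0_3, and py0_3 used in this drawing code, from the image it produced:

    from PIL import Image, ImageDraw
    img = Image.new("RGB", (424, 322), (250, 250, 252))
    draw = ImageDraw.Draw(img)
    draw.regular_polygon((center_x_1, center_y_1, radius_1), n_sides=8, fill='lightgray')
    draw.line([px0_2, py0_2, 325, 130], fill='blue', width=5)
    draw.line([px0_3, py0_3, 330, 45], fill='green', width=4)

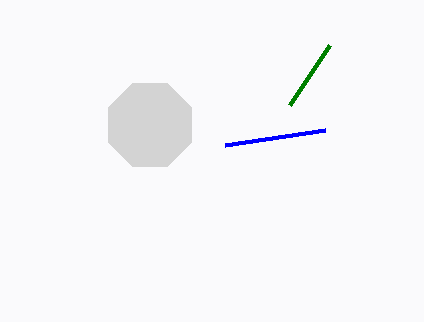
center_x_1 = 150
center_y_1 = 125
radius_1 = 45
px0_2 = 225
py0_2 = 145
px0_3 = 290
py0_3 = 105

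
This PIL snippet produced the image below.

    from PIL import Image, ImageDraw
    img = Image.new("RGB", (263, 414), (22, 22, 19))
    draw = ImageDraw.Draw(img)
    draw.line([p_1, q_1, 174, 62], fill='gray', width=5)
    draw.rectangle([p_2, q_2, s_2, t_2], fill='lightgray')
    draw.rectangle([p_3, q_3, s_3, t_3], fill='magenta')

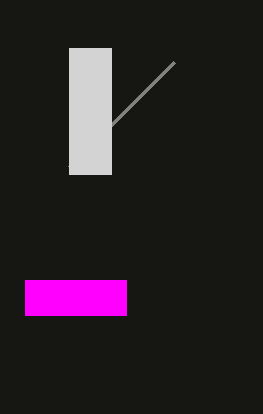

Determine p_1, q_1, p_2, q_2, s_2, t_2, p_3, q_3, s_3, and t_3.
p_1 = 69
q_1 = 167
p_2 = 69
q_2 = 48
s_2 = 111
t_2 = 174
p_3 = 25
q_3 = 280
s_3 = 126
t_3 = 315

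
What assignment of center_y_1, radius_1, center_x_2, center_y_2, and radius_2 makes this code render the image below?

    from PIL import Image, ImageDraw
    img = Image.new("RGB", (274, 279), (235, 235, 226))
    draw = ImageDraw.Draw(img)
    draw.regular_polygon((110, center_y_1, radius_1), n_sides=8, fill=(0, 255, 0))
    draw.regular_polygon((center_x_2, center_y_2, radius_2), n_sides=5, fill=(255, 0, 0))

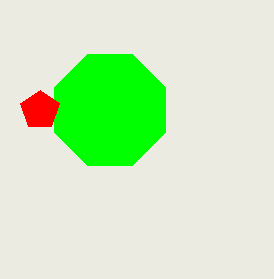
center_y_1 = 110; radius_1 = 60; center_x_2 = 40; center_y_2 = 110; radius_2 = 20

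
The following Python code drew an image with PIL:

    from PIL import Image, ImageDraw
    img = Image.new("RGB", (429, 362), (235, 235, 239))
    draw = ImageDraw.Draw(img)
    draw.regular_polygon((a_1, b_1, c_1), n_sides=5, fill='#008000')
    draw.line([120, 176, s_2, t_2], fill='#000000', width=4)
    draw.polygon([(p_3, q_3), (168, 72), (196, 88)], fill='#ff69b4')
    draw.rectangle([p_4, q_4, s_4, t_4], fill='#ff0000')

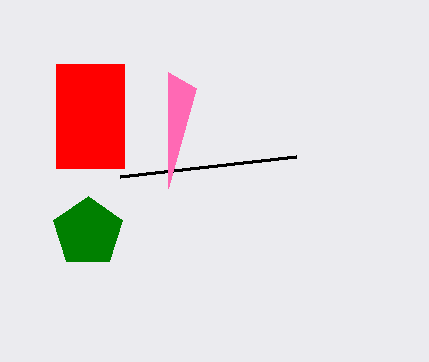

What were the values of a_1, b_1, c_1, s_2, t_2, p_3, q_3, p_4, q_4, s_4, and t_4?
a_1 = 88, b_1 = 232, c_1 = 36, s_2 = 296, t_2 = 156, p_3 = 168, q_3 = 188, p_4 = 56, q_4 = 64, s_4 = 124, t_4 = 168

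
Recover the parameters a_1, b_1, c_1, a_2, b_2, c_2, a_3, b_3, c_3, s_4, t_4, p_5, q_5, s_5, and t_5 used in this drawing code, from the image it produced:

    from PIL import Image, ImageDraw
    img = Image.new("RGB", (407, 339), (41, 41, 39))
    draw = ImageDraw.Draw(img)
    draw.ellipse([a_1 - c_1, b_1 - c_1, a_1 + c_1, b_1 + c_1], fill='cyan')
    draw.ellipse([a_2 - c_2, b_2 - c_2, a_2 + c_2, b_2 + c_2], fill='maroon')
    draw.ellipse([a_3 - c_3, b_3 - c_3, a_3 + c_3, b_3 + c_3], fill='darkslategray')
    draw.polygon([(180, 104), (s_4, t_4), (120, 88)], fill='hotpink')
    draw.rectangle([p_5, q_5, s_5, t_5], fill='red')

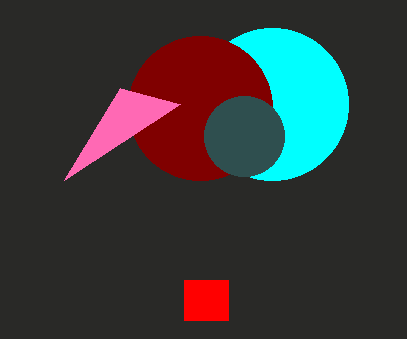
a_1 = 272; b_1 = 104; c_1 = 76; a_2 = 200; b_2 = 108; c_2 = 72; a_3 = 244; b_3 = 136; c_3 = 40; s_4 = 64; t_4 = 180; p_5 = 184; q_5 = 280; s_5 = 228; t_5 = 320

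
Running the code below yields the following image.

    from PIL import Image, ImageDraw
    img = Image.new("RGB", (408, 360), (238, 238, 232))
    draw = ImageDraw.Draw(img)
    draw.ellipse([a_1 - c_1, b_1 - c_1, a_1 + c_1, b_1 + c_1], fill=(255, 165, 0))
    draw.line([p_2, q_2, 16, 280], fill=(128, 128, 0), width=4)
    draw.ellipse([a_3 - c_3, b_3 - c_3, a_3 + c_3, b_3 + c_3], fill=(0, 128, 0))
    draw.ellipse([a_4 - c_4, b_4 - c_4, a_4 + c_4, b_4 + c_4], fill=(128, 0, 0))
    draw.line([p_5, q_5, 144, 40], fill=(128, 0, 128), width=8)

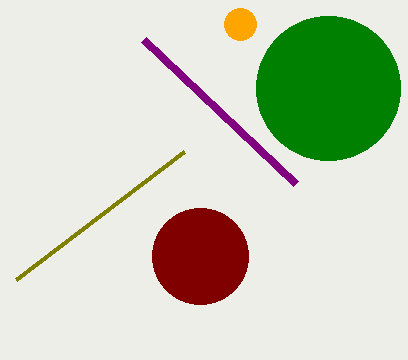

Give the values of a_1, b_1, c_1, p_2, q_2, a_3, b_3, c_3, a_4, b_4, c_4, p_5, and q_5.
a_1 = 240; b_1 = 24; c_1 = 16; p_2 = 184; q_2 = 152; a_3 = 328; b_3 = 88; c_3 = 72; a_4 = 200; b_4 = 256; c_4 = 48; p_5 = 296; q_5 = 184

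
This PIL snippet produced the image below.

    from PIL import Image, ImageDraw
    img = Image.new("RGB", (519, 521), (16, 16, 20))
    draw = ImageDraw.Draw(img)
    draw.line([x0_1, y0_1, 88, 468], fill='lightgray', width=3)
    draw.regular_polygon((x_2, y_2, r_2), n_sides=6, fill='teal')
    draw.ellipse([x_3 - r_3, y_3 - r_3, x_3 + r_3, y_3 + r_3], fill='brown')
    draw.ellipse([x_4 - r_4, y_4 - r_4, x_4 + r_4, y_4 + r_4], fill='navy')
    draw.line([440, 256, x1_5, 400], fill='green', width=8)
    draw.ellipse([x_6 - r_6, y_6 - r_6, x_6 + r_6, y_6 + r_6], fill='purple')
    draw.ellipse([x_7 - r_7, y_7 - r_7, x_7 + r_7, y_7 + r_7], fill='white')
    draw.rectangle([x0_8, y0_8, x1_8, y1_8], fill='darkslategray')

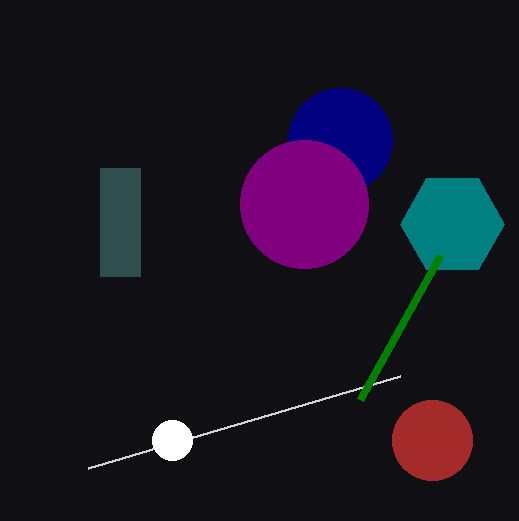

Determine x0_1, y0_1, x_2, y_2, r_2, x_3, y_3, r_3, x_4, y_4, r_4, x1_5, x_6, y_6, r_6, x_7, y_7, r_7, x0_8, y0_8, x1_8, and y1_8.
x0_1 = 400
y0_1 = 376
x_2 = 452
y_2 = 224
r_2 = 52
x_3 = 432
y_3 = 440
r_3 = 40
x_4 = 340
y_4 = 140
r_4 = 52
x1_5 = 360
x_6 = 304
y_6 = 204
r_6 = 64
x_7 = 172
y_7 = 440
r_7 = 20
x0_8 = 100
y0_8 = 168
x1_8 = 140
y1_8 = 276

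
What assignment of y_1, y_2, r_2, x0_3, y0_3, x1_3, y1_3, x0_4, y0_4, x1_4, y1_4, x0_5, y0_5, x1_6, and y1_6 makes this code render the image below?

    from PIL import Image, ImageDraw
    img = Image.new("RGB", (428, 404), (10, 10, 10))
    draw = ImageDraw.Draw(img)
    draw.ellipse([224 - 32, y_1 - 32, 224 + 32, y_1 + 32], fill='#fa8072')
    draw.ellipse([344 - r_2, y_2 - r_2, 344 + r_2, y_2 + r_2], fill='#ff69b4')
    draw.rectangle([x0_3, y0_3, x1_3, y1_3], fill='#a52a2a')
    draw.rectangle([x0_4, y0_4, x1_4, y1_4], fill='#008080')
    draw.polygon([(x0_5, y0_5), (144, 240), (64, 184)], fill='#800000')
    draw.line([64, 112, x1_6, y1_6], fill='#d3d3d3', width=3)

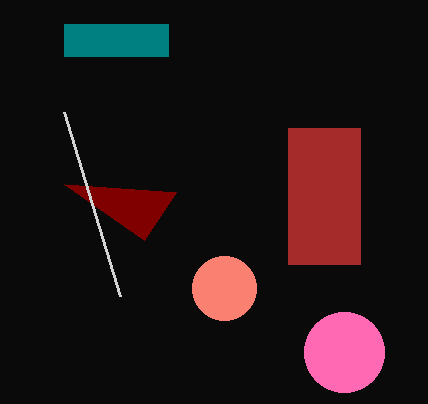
y_1 = 288; y_2 = 352; r_2 = 40; x0_3 = 288; y0_3 = 128; x1_3 = 360; y1_3 = 264; x0_4 = 64; y0_4 = 24; x1_4 = 168; y1_4 = 56; x0_5 = 176; y0_5 = 192; x1_6 = 120; y1_6 = 296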